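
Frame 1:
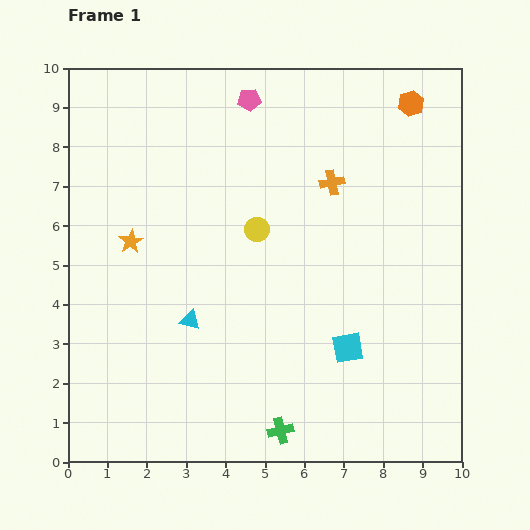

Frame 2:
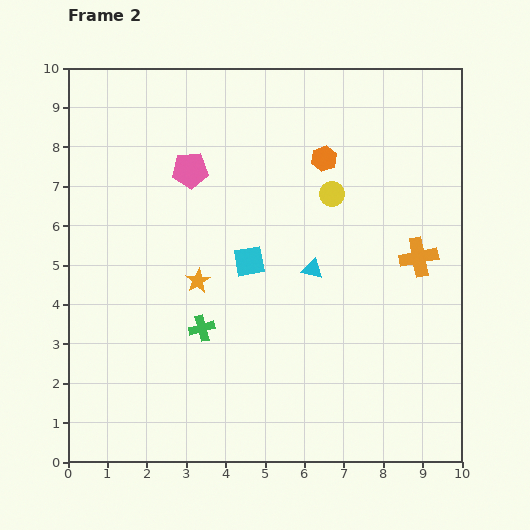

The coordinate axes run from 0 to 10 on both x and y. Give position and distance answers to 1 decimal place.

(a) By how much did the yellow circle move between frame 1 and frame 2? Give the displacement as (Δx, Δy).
(1.9, 0.9)

The yellow circle was at (4.8, 5.9) in frame 1 and (6.7, 6.8) in frame 2.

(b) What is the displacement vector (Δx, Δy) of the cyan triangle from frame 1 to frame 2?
(3.1, 1.3)

The cyan triangle was at (3.1, 3.6) in frame 1 and (6.2, 4.9) in frame 2.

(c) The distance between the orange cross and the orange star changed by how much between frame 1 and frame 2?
+0.3

Distance in frame 1: 5.3. Distance in frame 2: 5.6.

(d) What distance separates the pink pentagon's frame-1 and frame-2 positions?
2.3

The pink pentagon moved from (4.6, 9.2) to (3.1, 7.4), a distance of √(1.5² + 1.8²) ≈ 2.3.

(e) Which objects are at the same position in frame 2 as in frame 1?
none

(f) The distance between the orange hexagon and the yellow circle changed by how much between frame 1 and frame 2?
-4.1

Distance in frame 1: 5.0. Distance in frame 2: 0.9.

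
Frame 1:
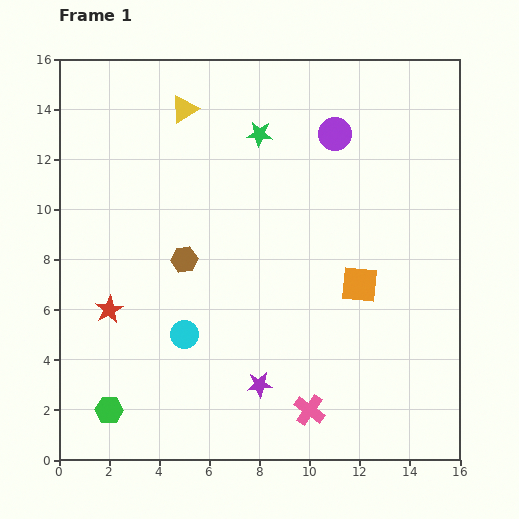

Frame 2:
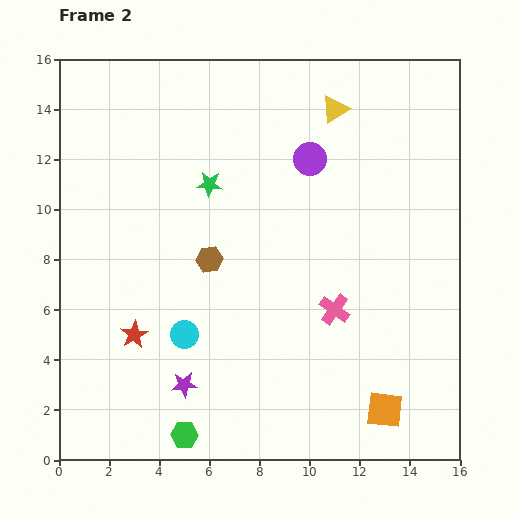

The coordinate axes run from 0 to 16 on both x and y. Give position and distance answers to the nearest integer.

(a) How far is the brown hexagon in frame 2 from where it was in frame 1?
1

The brown hexagon moved from (5, 8) to (6, 8), a distance of √(1² + 0²) ≈ 1.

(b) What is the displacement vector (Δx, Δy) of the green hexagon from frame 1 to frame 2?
(3, -1)

The green hexagon was at (2, 2) in frame 1 and (5, 1) in frame 2.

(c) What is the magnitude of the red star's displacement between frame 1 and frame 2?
1

The red star moved from (2, 6) to (3, 5), a distance of √(1² + 1²) ≈ 1.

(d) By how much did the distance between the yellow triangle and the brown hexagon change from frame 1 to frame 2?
+2

Distance in frame 1: 6. Distance in frame 2: 8.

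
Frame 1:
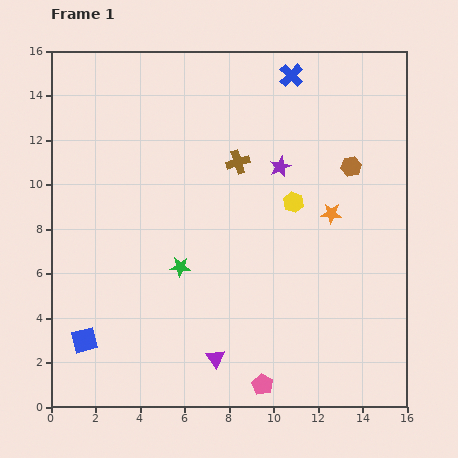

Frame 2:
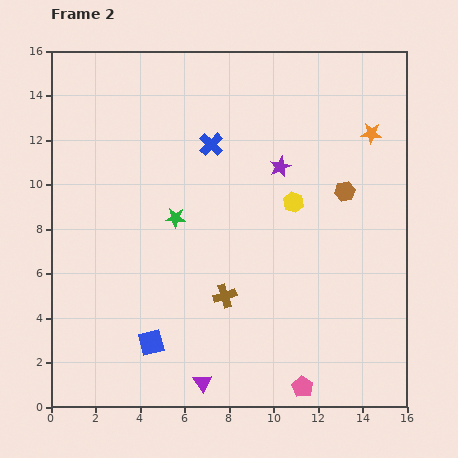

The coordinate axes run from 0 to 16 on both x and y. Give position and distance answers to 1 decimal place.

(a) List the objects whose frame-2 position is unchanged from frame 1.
the yellow hexagon, the purple star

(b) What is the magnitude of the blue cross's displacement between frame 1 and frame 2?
4.8

The blue cross moved from (10.8, 14.9) to (7.2, 11.8), a distance of √(3.6² + 3.1²) ≈ 4.8.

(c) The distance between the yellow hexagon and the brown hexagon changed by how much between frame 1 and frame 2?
-0.7

Distance in frame 1: 3.1. Distance in frame 2: 2.4.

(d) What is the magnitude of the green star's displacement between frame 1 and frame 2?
2.2

The green star moved from (5.8, 6.3) to (5.6, 8.5), a distance of √(0.2² + 2.2²) ≈ 2.2.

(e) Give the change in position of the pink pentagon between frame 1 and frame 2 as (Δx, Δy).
(1.8, -0.1)

The pink pentagon was at (9.5, 1.0) in frame 1 and (11.3, 0.9) in frame 2.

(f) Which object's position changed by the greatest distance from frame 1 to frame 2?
the brown cross

(moved 6.0; next 4.8)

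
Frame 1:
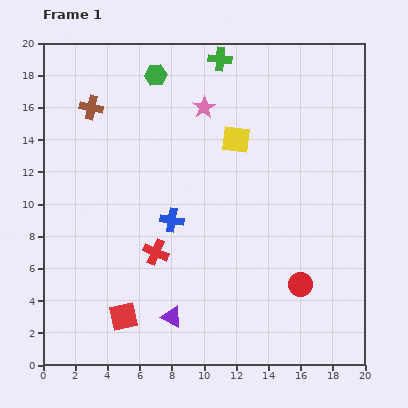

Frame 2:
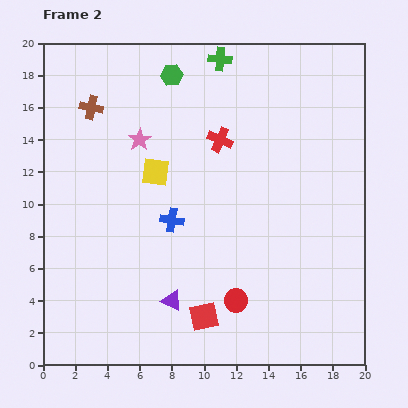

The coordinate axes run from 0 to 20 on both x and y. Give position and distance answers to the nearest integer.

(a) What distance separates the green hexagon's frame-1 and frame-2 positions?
1

The green hexagon moved from (7, 18) to (8, 18), a distance of √(1² + 0²) ≈ 1.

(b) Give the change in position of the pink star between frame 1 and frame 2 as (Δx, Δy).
(-4, -2)

The pink star was at (10, 16) in frame 1 and (6, 14) in frame 2.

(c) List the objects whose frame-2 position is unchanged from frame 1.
the brown cross, the blue cross, the green cross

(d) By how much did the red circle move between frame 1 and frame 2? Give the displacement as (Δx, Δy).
(-4, -1)

The red circle was at (16, 5) in frame 1 and (12, 4) in frame 2.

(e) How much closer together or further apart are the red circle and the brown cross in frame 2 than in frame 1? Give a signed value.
-2

Distance in frame 1: 17. Distance in frame 2: 15.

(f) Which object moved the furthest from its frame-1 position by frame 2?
the red cross

(moved 8; next 5)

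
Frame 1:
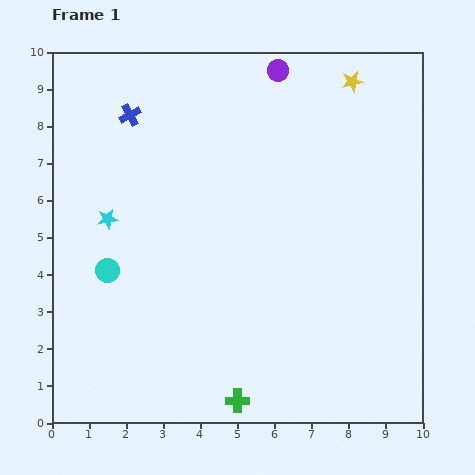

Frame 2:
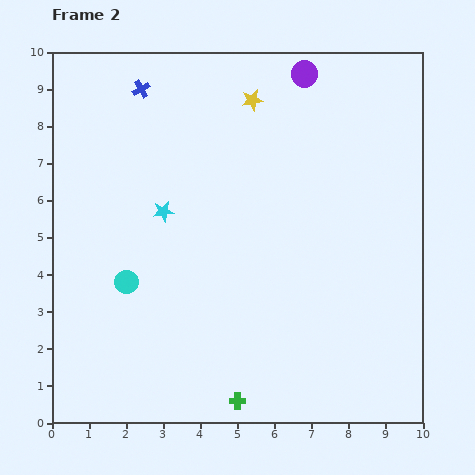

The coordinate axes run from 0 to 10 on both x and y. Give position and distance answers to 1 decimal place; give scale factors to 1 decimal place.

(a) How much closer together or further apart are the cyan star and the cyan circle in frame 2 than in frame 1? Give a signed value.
+0.7

Distance in frame 1: 1.4. Distance in frame 2: 2.1.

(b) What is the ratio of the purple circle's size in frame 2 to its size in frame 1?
1.3×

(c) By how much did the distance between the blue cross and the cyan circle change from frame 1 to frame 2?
+1.0

Distance in frame 1: 4.2. Distance in frame 2: 5.2.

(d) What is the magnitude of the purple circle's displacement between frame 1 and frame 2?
0.7

The purple circle moved from (6.1, 9.5) to (6.8, 9.4), a distance of √(0.7² + 0.1²) ≈ 0.7.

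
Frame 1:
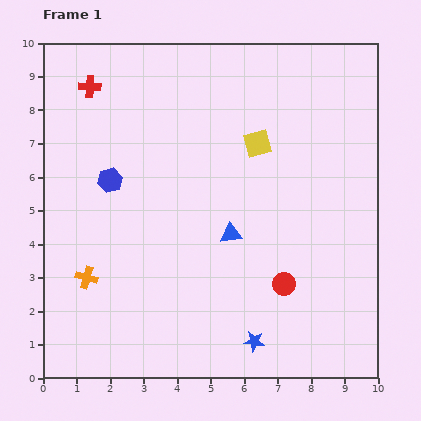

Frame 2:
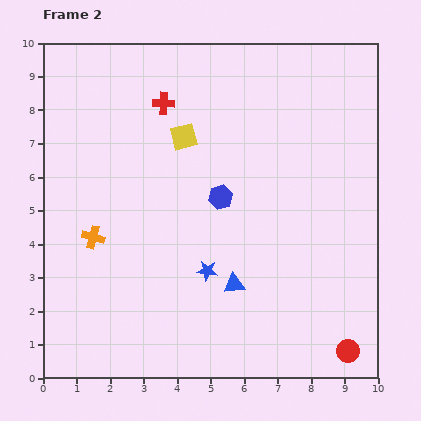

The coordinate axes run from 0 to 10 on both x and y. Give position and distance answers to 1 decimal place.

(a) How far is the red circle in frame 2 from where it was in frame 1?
2.8

The red circle moved from (7.2, 2.8) to (9.1, 0.8), a distance of √(1.9² + 2.0²) ≈ 2.8.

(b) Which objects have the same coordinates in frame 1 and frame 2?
none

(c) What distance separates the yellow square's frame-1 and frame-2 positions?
2.2

The yellow square moved from (6.4, 7.0) to (4.2, 7.2), a distance of √(2.2² + 0.2²) ≈ 2.2.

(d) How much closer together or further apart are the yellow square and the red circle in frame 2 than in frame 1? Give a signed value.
+3.8

Distance in frame 1: 4.3. Distance in frame 2: 8.1.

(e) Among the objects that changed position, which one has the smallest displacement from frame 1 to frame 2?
the orange cross

(moved 1.2)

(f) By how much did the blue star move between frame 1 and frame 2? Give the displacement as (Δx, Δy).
(-1.4, 2.1)

The blue star was at (6.3, 1.1) in frame 1 and (4.9, 3.2) in frame 2.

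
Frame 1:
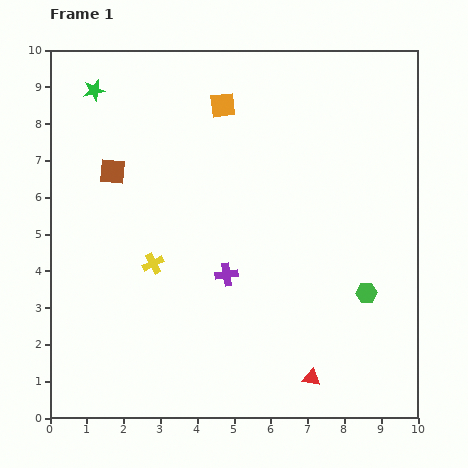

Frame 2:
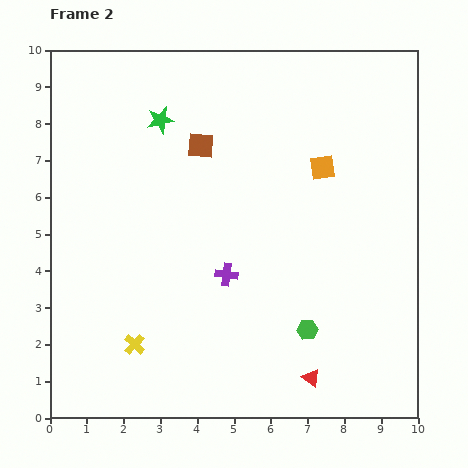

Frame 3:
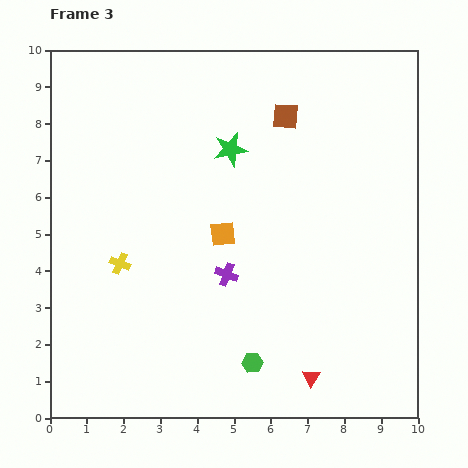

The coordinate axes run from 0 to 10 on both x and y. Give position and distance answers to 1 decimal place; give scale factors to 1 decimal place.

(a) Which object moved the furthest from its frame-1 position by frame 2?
the orange square

(moved 3.2; next 2.5)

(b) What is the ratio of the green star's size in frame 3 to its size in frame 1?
1.5×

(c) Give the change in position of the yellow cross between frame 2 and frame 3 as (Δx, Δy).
(-0.4, 2.2)

The yellow cross was at (2.3, 2.0) in frame 2 and (1.9, 4.2) in frame 3.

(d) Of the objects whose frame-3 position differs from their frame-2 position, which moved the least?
the green hexagon

(moved 1.7)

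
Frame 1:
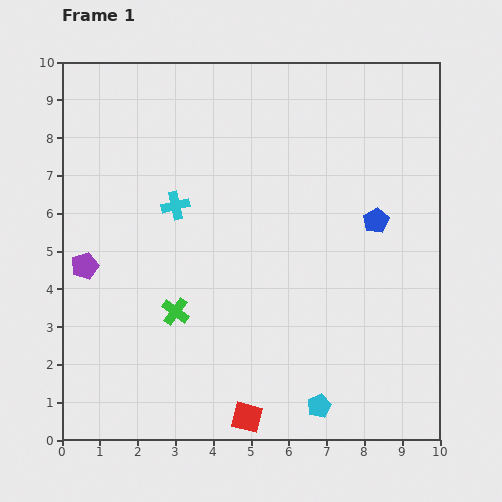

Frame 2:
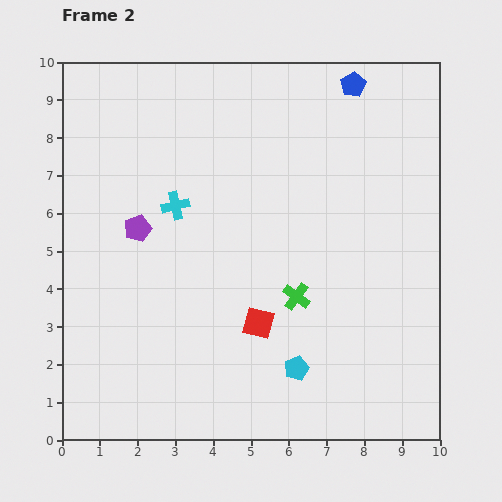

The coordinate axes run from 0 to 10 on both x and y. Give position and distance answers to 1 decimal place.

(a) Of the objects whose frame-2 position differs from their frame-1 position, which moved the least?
the cyan pentagon

(moved 1.2)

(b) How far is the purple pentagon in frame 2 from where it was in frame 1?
1.7

The purple pentagon moved from (0.6, 4.6) to (2.0, 5.6), a distance of √(1.4² + 1.0²) ≈ 1.7.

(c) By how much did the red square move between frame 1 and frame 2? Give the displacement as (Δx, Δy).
(0.3, 2.5)

The red square was at (4.9, 0.6) in frame 1 and (5.2, 3.1) in frame 2.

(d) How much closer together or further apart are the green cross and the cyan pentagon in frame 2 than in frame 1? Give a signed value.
-2.6

Distance in frame 1: 4.5. Distance in frame 2: 1.9.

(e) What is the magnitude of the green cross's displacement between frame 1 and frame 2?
3.2

The green cross moved from (3.0, 3.4) to (6.2, 3.8), a distance of √(3.2² + 0.4²) ≈ 3.2.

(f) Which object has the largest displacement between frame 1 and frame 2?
the blue pentagon

(moved 3.6; next 3.2)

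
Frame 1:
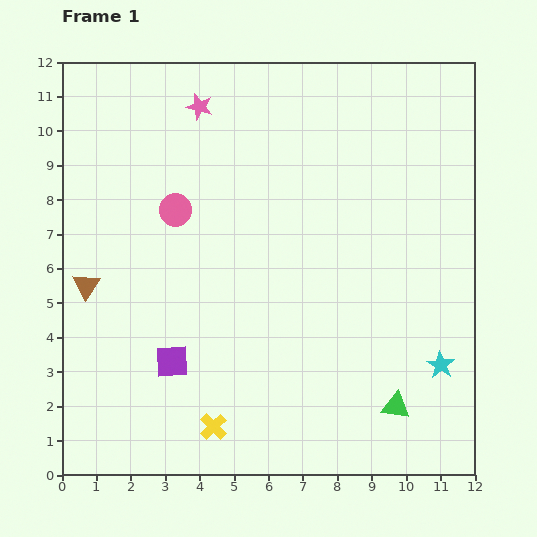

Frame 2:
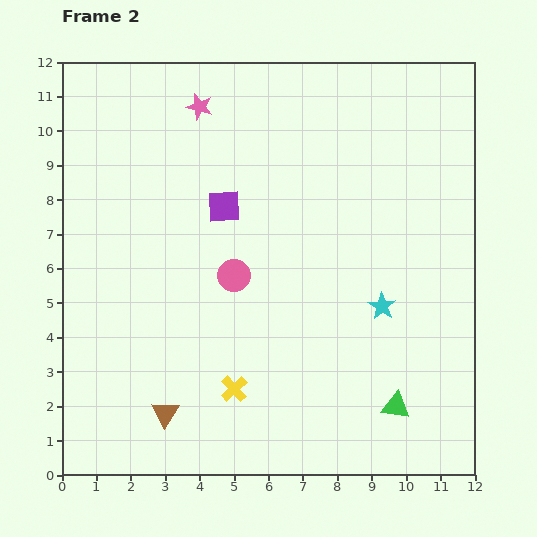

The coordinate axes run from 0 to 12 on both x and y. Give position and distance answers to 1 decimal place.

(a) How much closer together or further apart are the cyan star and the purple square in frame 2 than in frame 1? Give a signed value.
-2.4

Distance in frame 1: 7.8. Distance in frame 2: 5.4.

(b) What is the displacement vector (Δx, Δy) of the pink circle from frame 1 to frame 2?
(1.7, -1.9)

The pink circle was at (3.3, 7.7) in frame 1 and (5.0, 5.8) in frame 2.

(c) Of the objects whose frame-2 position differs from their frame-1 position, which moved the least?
the yellow cross

(moved 1.3)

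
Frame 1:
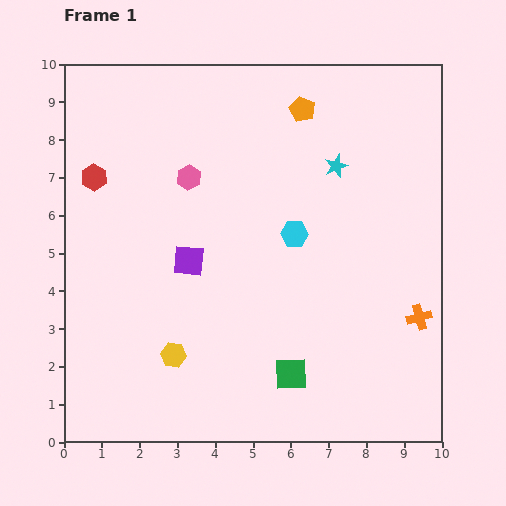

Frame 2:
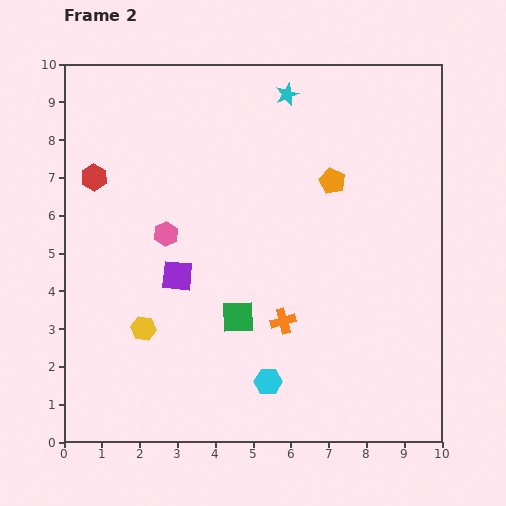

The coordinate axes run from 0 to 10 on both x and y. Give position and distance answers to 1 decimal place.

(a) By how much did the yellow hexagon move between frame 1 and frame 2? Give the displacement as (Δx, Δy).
(-0.8, 0.7)

The yellow hexagon was at (2.9, 2.3) in frame 1 and (2.1, 3.0) in frame 2.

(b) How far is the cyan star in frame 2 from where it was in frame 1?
2.3

The cyan star moved from (7.2, 7.3) to (5.9, 9.2), a distance of √(1.3² + 1.9²) ≈ 2.3.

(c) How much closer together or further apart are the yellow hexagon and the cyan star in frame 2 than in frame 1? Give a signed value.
+0.7

Distance in frame 1: 6.6. Distance in frame 2: 7.3.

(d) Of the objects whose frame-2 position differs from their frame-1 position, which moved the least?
the purple square

(moved 0.5)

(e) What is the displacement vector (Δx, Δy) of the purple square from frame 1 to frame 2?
(-0.3, -0.4)

The purple square was at (3.3, 4.8) in frame 1 and (3.0, 4.4) in frame 2.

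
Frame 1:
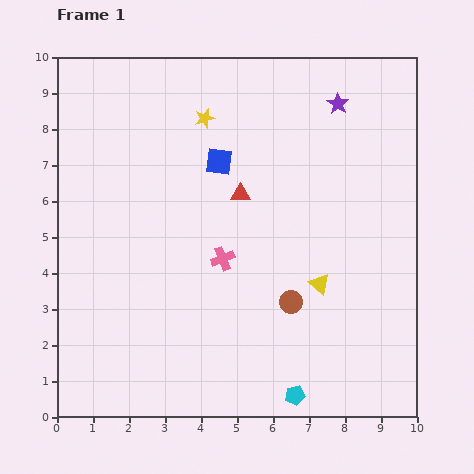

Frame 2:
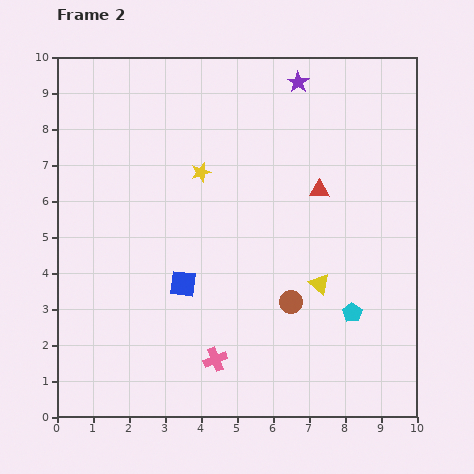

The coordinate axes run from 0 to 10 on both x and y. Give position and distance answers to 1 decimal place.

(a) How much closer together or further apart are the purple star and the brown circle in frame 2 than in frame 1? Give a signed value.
+0.4

Distance in frame 1: 5.7. Distance in frame 2: 6.1.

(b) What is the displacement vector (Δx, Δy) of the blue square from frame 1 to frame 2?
(-1.0, -3.4)

The blue square was at (4.5, 7.1) in frame 1 and (3.5, 3.7) in frame 2.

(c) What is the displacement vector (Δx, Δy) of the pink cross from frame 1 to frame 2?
(-0.2, -2.8)

The pink cross was at (4.6, 4.4) in frame 1 and (4.4, 1.6) in frame 2.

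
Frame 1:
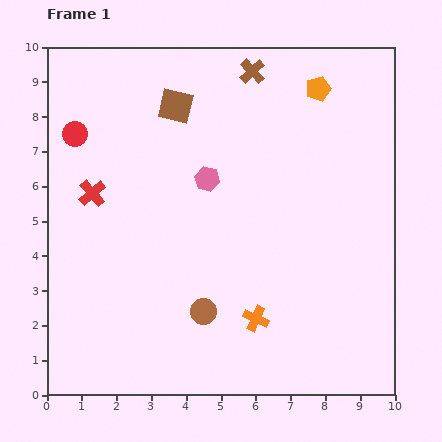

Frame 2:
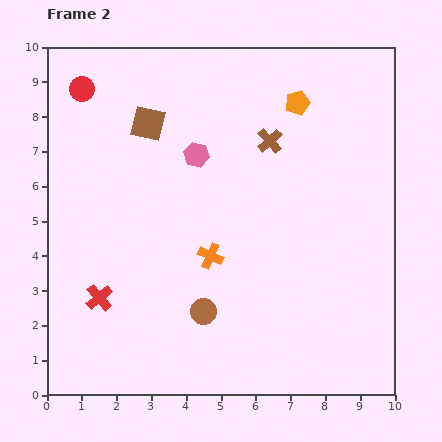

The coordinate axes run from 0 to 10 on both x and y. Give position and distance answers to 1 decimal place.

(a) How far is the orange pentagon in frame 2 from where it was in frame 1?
0.7

The orange pentagon moved from (7.8, 8.8) to (7.2, 8.4), a distance of √(0.6² + 0.4²) ≈ 0.7.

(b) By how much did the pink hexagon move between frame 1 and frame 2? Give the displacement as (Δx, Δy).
(-0.3, 0.7)

The pink hexagon was at (4.6, 6.2) in frame 1 and (4.3, 6.9) in frame 2.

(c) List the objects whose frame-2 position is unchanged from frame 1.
the brown circle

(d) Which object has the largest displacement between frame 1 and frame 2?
the red cross

(moved 3.0; next 2.2)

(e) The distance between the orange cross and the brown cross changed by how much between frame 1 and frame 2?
-3.4

Distance in frame 1: 7.1. Distance in frame 2: 3.7.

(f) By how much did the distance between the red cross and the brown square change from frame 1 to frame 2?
+1.7

Distance in frame 1: 3.5. Distance in frame 2: 5.2.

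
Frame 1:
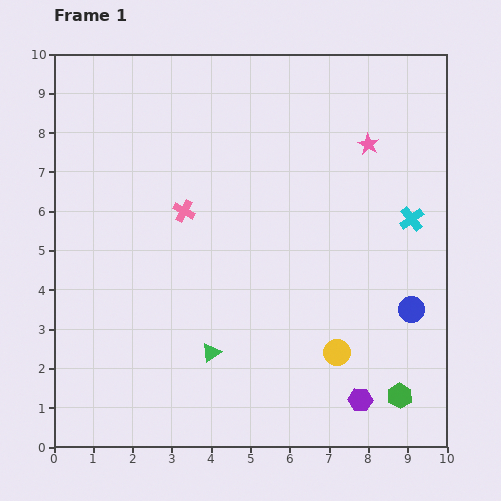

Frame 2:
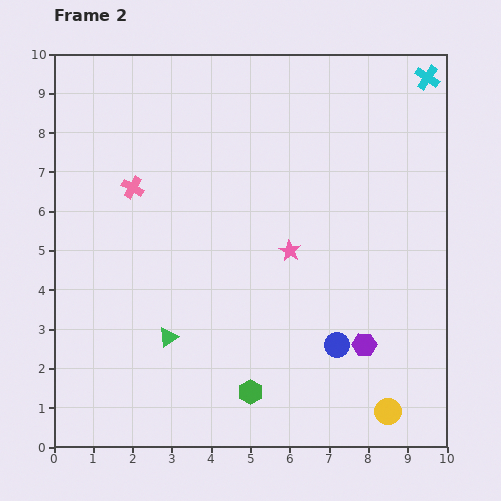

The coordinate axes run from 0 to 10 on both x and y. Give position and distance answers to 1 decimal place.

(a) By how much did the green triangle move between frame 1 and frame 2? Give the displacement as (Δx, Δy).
(-1.1, 0.4)

The green triangle was at (4.0, 2.4) in frame 1 and (2.9, 2.8) in frame 2.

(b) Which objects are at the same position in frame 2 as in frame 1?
none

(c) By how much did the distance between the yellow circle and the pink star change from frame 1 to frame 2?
-0.6

Distance in frame 1: 5.4. Distance in frame 2: 4.8.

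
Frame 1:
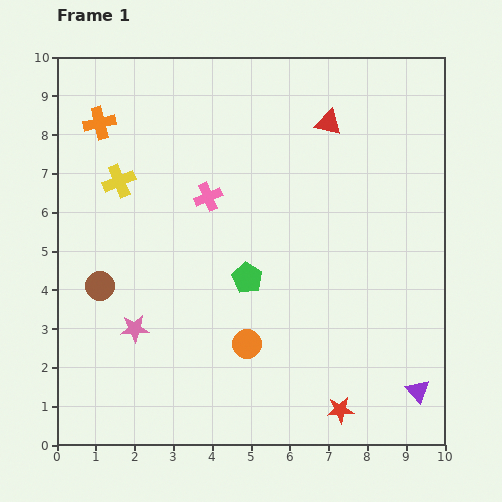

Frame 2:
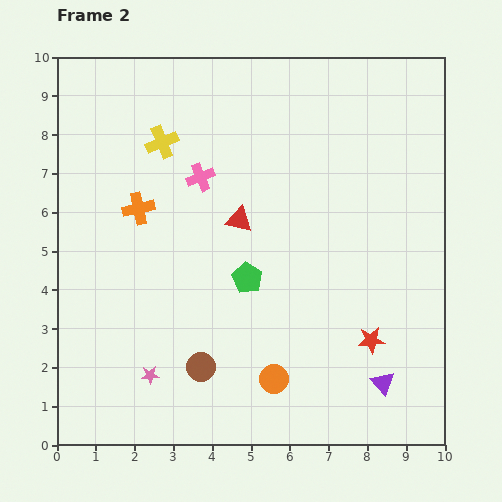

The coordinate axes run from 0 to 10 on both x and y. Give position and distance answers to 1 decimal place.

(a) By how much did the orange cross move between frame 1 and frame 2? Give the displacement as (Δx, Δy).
(1.0, -2.2)

The orange cross was at (1.1, 8.3) in frame 1 and (2.1, 6.1) in frame 2.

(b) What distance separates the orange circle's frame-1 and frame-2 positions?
1.1

The orange circle moved from (4.9, 2.6) to (5.6, 1.7), a distance of √(0.7² + 0.9²) ≈ 1.1.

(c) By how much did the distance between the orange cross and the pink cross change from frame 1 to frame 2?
-1.6

Distance in frame 1: 3.4. Distance in frame 2: 1.8.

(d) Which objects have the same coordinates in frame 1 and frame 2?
the green pentagon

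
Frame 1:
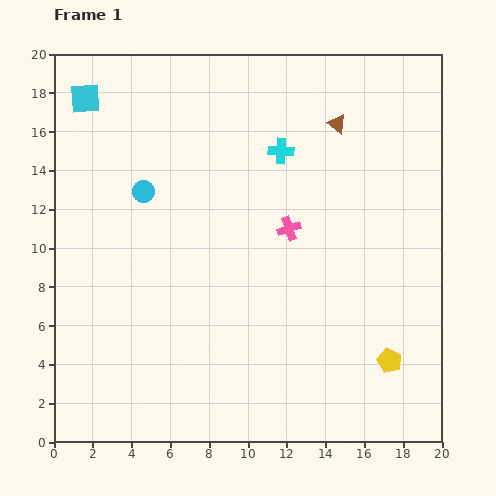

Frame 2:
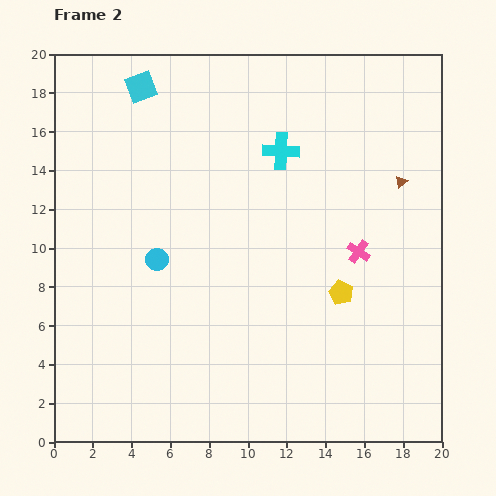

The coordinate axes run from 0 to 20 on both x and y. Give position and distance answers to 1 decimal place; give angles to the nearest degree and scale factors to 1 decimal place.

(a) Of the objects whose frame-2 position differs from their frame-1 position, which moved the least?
the cyan square

(moved 3.0)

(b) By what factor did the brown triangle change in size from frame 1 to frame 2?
0.6×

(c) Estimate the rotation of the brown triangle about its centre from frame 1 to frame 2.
42° clockwise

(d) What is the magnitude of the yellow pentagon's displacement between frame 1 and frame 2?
4.3

The yellow pentagon moved from (17.3, 4.2) to (14.8, 7.7), a distance of √(2.5² + 3.5²) ≈ 4.3.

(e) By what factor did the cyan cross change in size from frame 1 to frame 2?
1.4×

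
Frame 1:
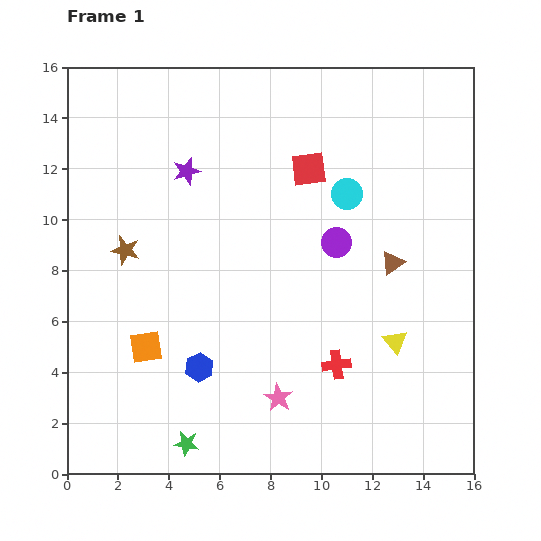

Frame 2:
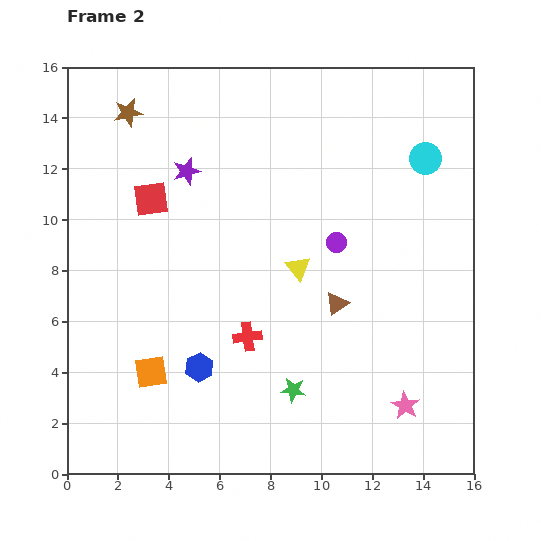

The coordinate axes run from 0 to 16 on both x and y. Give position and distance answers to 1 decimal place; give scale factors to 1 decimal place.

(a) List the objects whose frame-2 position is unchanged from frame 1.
the purple star, the purple circle, the blue hexagon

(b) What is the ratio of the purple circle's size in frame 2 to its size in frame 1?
0.7×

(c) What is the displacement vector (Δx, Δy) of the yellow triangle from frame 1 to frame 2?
(-3.8, 2.9)

The yellow triangle was at (12.9, 5.2) in frame 1 and (9.1, 8.1) in frame 2.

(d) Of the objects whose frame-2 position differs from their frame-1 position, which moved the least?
the orange square

(moved 1.0)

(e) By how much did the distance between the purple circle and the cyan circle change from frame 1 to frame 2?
+2.9

Distance in frame 1: 1.9. Distance in frame 2: 4.8.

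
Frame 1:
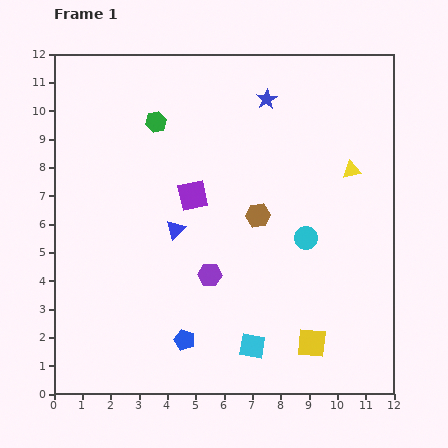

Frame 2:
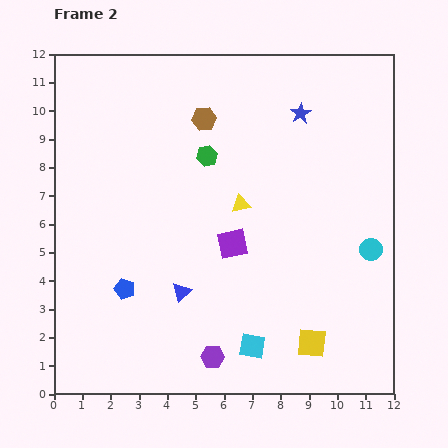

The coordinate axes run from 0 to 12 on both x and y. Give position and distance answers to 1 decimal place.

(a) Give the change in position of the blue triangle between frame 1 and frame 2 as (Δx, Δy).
(0.2, -2.2)

The blue triangle was at (4.3, 5.8) in frame 1 and (4.5, 3.6) in frame 2.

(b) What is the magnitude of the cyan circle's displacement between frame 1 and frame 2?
2.3

The cyan circle moved from (8.9, 5.5) to (11.2, 5.1), a distance of √(2.3² + 0.4²) ≈ 2.3.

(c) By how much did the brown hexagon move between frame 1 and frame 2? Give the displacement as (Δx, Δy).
(-1.9, 3.4)

The brown hexagon was at (7.2, 6.3) in frame 1 and (5.3, 9.7) in frame 2.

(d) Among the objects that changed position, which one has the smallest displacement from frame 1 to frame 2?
the blue star

(moved 1.3)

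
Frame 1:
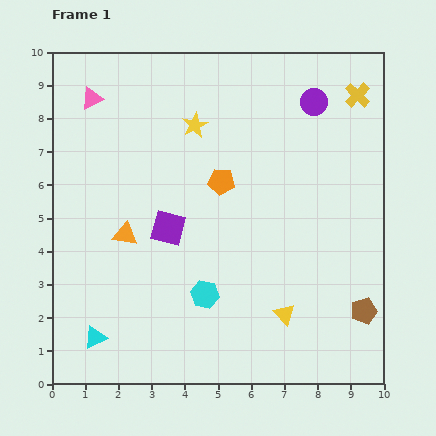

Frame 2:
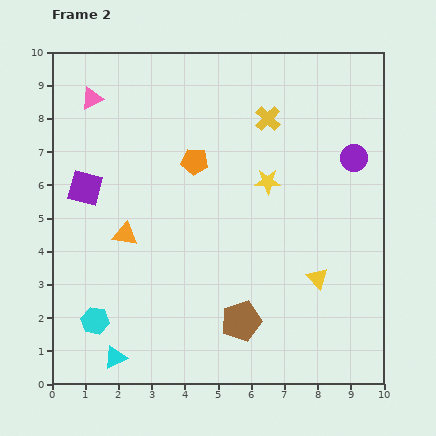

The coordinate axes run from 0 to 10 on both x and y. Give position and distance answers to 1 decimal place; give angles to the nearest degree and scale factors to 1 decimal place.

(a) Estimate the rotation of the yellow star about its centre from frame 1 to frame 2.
26° clockwise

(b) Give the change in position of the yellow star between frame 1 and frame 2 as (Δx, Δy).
(2.2, -1.7)

The yellow star was at (4.3, 7.8) in frame 1 and (6.5, 6.1) in frame 2.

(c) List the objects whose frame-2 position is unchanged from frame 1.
the orange triangle, the pink triangle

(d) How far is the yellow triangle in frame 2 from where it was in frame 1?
1.5

The yellow triangle moved from (7.0, 2.1) to (8.0, 3.2), a distance of √(1.0² + 1.1²) ≈ 1.5.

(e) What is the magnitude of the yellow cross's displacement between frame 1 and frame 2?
2.8

The yellow cross moved from (9.2, 8.7) to (6.5, 8.0), a distance of √(2.7² + 0.7²) ≈ 2.8.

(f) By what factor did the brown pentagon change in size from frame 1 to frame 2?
1.5×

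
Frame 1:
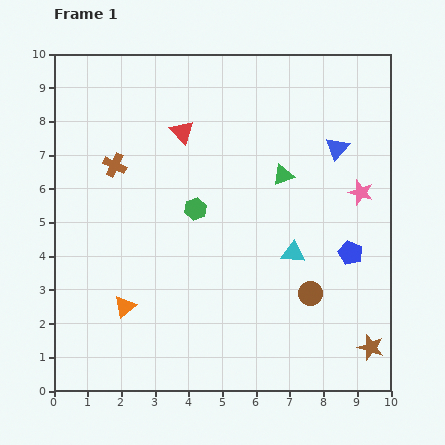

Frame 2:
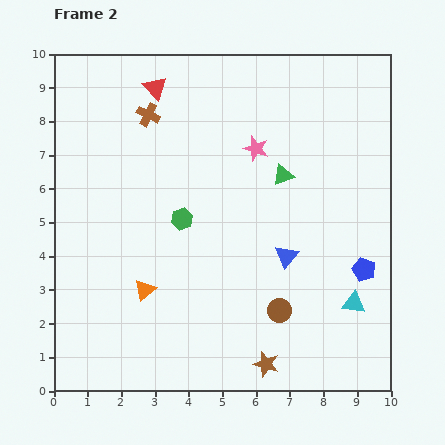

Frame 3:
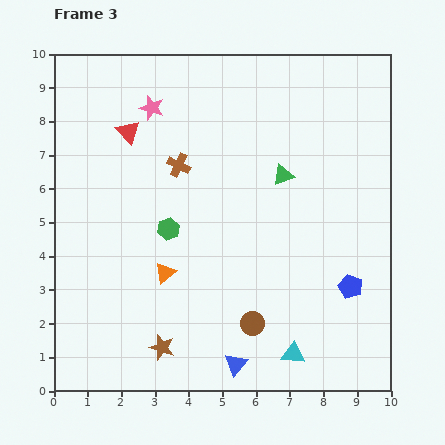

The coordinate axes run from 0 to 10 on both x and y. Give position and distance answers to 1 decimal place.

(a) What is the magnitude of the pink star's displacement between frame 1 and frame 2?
3.4

The pink star moved from (9.1, 5.9) to (6.0, 7.2), a distance of √(3.1² + 1.3²) ≈ 3.4.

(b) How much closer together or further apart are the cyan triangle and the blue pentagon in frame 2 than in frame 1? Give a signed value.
-0.7

Distance in frame 1: 1.7. Distance in frame 2: 1.0.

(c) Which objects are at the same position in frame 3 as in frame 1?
the green triangle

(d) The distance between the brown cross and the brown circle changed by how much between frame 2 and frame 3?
-1.8

Distance in frame 2: 7.0. Distance in frame 3: 5.2.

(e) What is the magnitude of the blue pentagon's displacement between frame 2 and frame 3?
0.6

The blue pentagon moved from (9.2, 3.6) to (8.8, 3.1), a distance of √(0.4² + 0.5²) ≈ 0.6.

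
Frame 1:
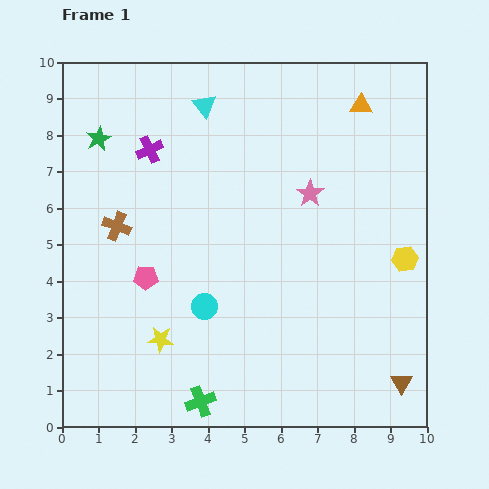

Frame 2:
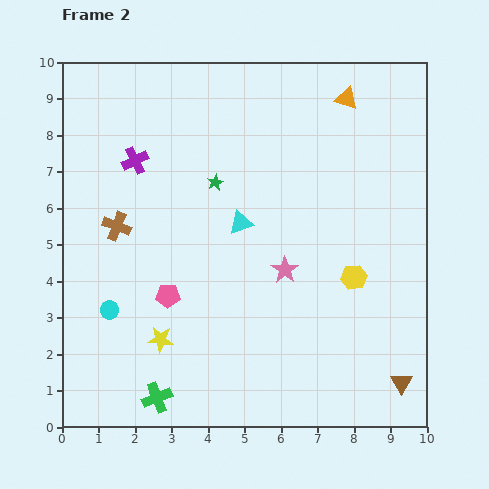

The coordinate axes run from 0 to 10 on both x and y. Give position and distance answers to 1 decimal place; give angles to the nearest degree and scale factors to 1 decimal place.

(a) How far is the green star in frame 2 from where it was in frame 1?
3.4

The green star moved from (1.0, 7.9) to (4.2, 6.7), a distance of √(3.2² + 1.2²) ≈ 3.4.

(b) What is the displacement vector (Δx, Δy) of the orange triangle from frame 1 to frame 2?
(-0.4, 0.2)

The orange triangle was at (8.2, 8.8) in frame 1 and (7.8, 9.0) in frame 2.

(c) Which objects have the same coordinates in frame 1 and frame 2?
the yellow star, the brown triangle, the brown cross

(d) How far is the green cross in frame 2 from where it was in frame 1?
1.2

The green cross moved from (3.8, 0.7) to (2.6, 0.8), a distance of √(1.2² + 0.1²) ≈ 1.2.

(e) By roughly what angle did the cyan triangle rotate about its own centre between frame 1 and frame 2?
50° clockwise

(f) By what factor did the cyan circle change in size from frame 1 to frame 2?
0.7×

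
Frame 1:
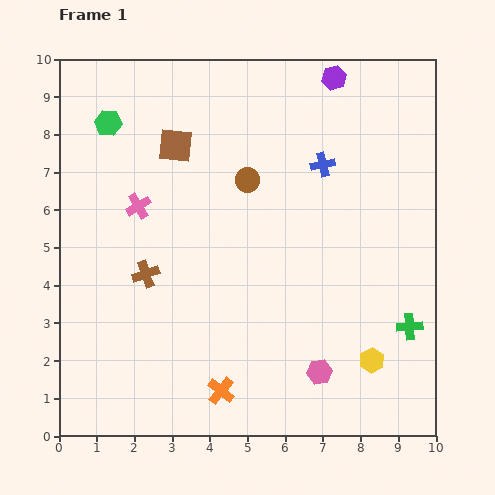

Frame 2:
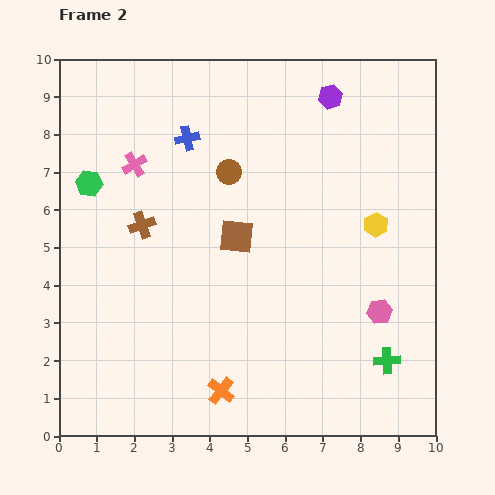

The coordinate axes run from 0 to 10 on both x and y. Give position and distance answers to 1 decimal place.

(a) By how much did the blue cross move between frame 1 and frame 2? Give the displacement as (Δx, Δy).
(-3.6, 0.7)

The blue cross was at (7.0, 7.2) in frame 1 and (3.4, 7.9) in frame 2.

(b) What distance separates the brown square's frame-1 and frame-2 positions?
2.9

The brown square moved from (3.1, 7.7) to (4.7, 5.3), a distance of √(1.6² + 2.4²) ≈ 2.9.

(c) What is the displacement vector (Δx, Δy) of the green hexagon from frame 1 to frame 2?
(-0.5, -1.6)

The green hexagon was at (1.3, 8.3) in frame 1 and (0.8, 6.7) in frame 2.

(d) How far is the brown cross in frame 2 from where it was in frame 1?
1.3

The brown cross moved from (2.3, 4.3) to (2.2, 5.6), a distance of √(0.1² + 1.3²) ≈ 1.3.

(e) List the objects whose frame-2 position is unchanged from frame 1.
the orange cross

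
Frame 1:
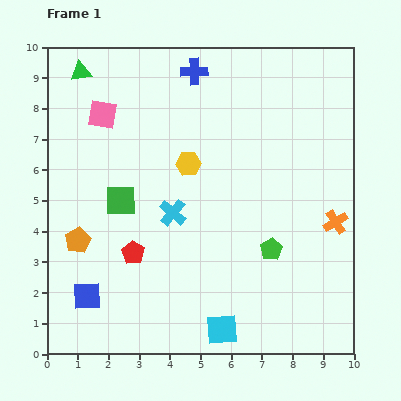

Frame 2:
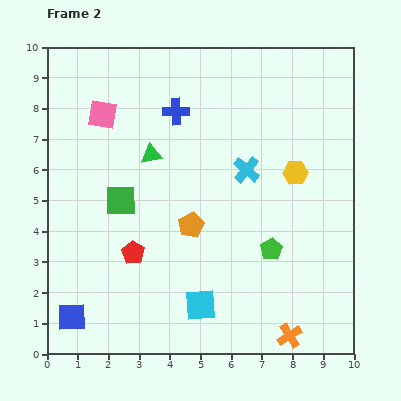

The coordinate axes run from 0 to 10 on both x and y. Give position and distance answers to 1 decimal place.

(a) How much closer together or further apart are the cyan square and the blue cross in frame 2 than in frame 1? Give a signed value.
-2.0

Distance in frame 1: 8.4. Distance in frame 2: 6.4.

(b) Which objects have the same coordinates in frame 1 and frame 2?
the green pentagon, the green square, the pink square, the red pentagon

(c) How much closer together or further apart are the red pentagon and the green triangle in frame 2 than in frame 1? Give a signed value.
-2.8

Distance in frame 1: 6.1. Distance in frame 2: 3.3.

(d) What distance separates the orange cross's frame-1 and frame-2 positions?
4.0

The orange cross moved from (9.4, 4.3) to (7.9, 0.6), a distance of √(1.5² + 3.7²) ≈ 4.0.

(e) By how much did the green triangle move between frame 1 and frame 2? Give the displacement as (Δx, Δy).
(2.3, -2.7)

The green triangle was at (1.1, 9.2) in frame 1 and (3.4, 6.5) in frame 2.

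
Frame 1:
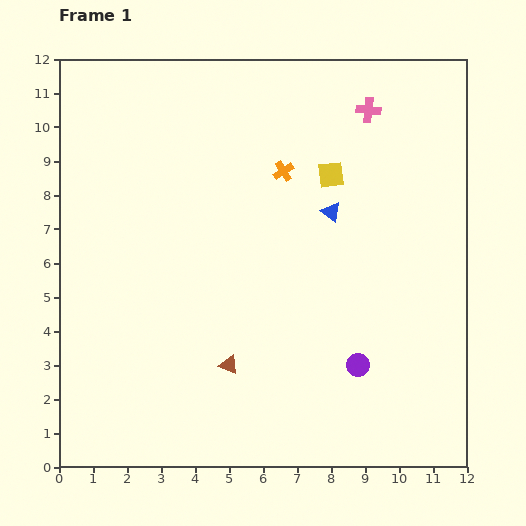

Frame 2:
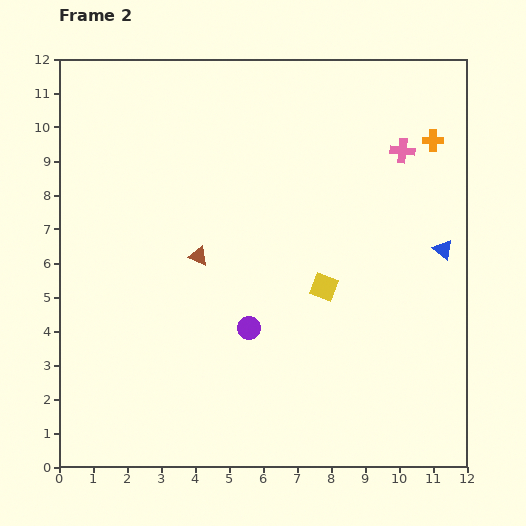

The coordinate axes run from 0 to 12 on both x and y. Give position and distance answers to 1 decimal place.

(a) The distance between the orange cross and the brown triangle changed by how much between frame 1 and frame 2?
+1.8

Distance in frame 1: 5.9. Distance in frame 2: 7.7.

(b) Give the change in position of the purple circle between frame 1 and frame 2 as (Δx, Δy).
(-3.2, 1.1)

The purple circle was at (8.8, 3.0) in frame 1 and (5.6, 4.1) in frame 2.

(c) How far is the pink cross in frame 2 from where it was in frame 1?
1.6

The pink cross moved from (9.1, 10.5) to (10.1, 9.3), a distance of √(1.0² + 1.2²) ≈ 1.6.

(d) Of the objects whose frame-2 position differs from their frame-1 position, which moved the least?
the pink cross

(moved 1.6)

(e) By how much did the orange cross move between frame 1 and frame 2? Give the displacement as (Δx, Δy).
(4.4, 0.9)

The orange cross was at (6.6, 8.7) in frame 1 and (11.0, 9.6) in frame 2.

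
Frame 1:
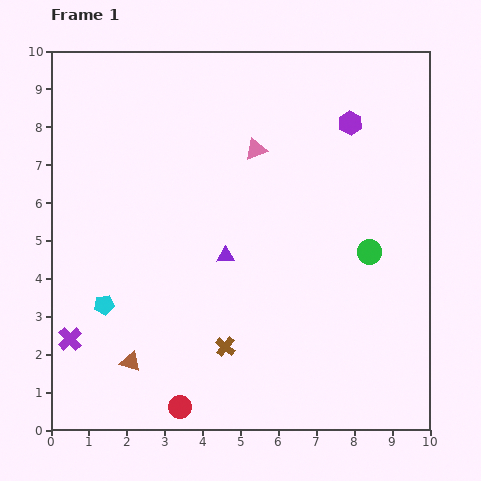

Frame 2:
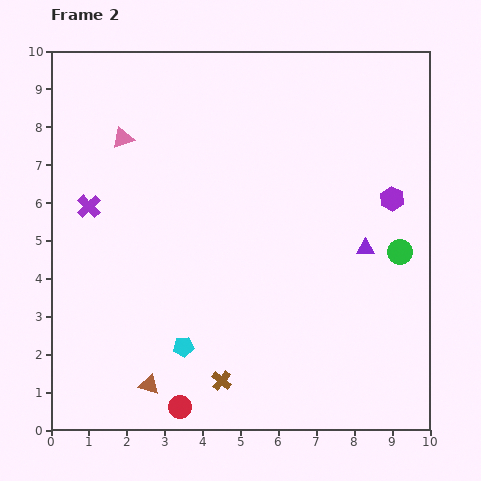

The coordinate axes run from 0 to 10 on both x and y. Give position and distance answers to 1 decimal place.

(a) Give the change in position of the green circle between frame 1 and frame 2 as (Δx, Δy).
(0.8, 0.0)

The green circle was at (8.4, 4.7) in frame 1 and (9.2, 4.7) in frame 2.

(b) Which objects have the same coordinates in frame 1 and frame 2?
the red circle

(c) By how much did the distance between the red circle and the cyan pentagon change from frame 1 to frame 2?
-1.8

Distance in frame 1: 3.4. Distance in frame 2: 1.6.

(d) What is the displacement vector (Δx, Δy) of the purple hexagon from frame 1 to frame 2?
(1.1, -2.0)

The purple hexagon was at (7.9, 8.1) in frame 1 and (9.0, 6.1) in frame 2.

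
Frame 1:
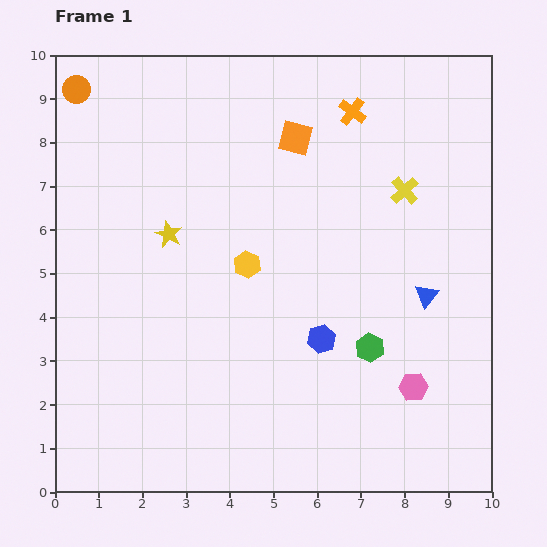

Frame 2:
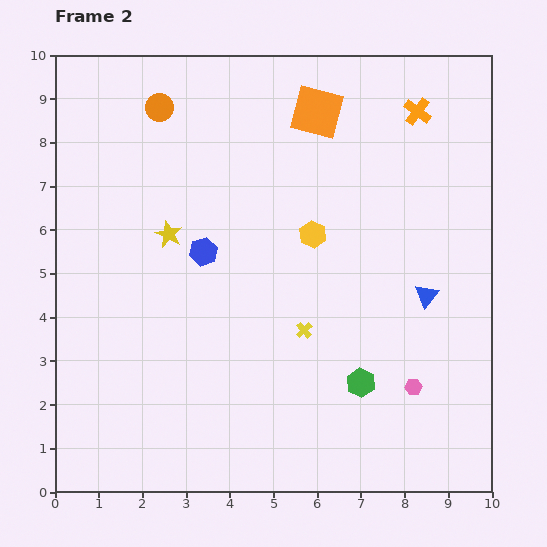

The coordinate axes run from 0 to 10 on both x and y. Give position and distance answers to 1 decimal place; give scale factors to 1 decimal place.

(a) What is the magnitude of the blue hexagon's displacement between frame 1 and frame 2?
3.4

The blue hexagon moved from (6.1, 3.5) to (3.4, 5.5), a distance of √(2.7² + 2.0²) ≈ 3.4.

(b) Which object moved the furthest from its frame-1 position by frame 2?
the yellow cross

(moved 3.9; next 3.4)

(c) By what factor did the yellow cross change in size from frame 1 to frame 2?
0.6×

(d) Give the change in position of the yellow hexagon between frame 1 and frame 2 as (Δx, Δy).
(1.5, 0.7)

The yellow hexagon was at (4.4, 5.2) in frame 1 and (5.9, 5.9) in frame 2.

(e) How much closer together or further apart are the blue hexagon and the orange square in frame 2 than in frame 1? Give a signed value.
-0.5

Distance in frame 1: 4.6. Distance in frame 2: 4.1.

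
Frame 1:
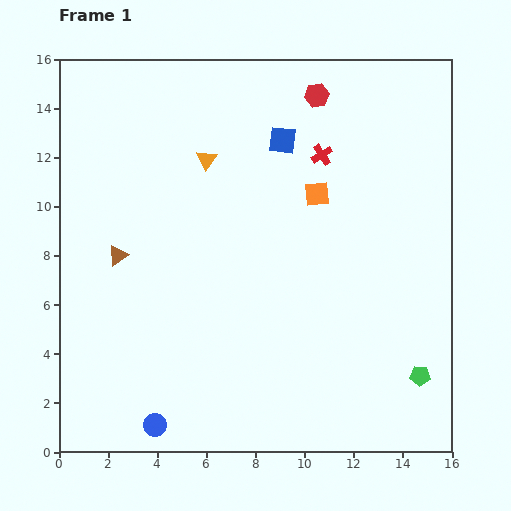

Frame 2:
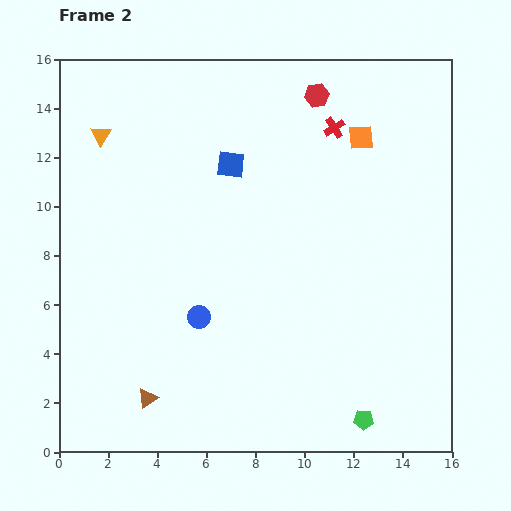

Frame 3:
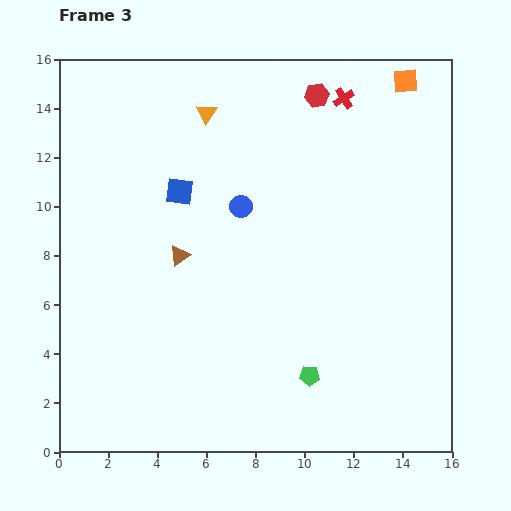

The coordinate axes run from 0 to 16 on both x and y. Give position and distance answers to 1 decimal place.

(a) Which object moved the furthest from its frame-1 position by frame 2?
the brown triangle

(moved 5.9; next 4.8)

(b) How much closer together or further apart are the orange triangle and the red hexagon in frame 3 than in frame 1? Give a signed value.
-0.6

Distance in frame 1: 5.2. Distance in frame 3: 4.6.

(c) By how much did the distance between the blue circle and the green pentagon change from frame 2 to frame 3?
-0.5

Distance in frame 2: 7.9. Distance in frame 3: 7.4.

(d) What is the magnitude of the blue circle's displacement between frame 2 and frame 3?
4.8

The blue circle moved from (5.7, 5.5) to (7.4, 10.0), a distance of √(1.7² + 4.5²) ≈ 4.8.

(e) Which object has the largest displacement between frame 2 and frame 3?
the brown triangle

(moved 5.9; next 4.8)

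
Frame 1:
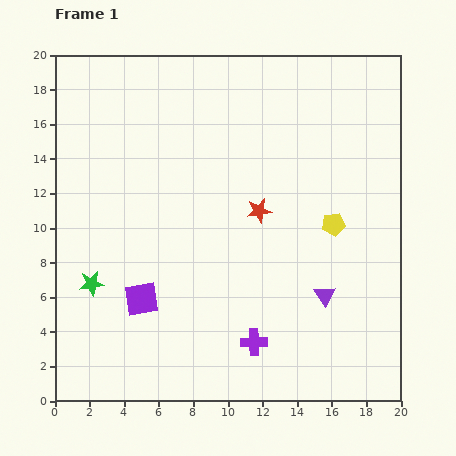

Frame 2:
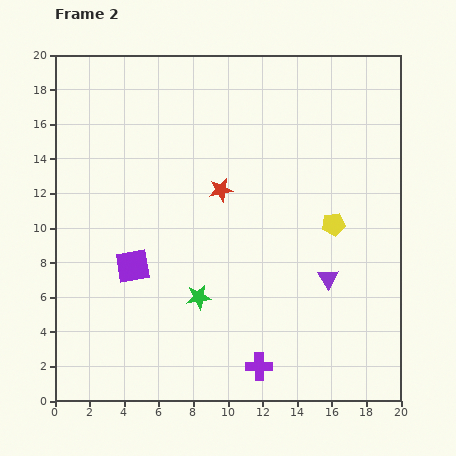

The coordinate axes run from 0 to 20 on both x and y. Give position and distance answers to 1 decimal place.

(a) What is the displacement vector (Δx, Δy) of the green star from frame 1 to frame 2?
(6.2, -0.8)

The green star was at (2.1, 6.8) in frame 1 and (8.3, 6.0) in frame 2.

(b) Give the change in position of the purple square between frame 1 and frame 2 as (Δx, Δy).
(-0.5, 1.9)

The purple square was at (5.0, 5.9) in frame 1 and (4.5, 7.8) in frame 2.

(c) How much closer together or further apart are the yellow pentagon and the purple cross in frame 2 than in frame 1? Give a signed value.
+1.1

Distance in frame 1: 8.2. Distance in frame 2: 9.3.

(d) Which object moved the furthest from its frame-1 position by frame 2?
the green star

(moved 6.3; next 2.5)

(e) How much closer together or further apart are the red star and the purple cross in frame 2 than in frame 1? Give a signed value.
+2.8

Distance in frame 1: 7.6. Distance in frame 2: 10.4.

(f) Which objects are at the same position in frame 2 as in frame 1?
the yellow pentagon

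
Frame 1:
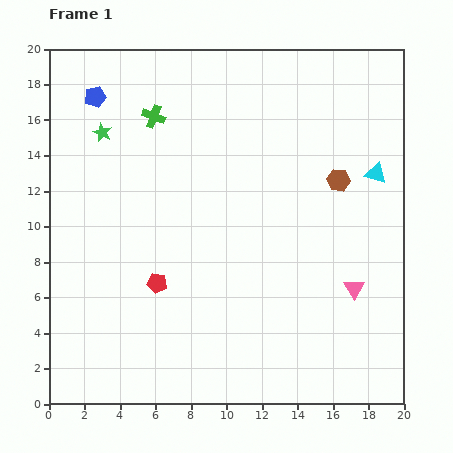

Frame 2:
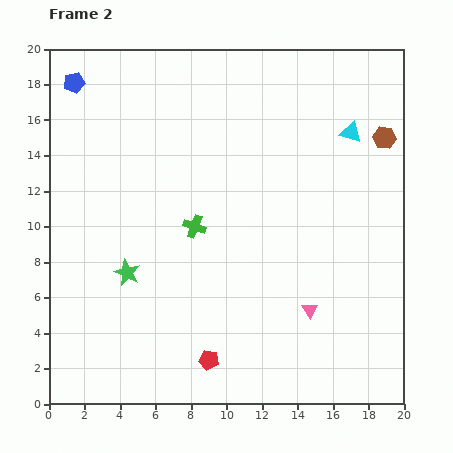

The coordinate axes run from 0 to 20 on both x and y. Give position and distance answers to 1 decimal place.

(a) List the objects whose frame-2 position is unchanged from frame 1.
none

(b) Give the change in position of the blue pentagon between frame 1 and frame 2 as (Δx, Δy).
(-1.2, 0.8)

The blue pentagon was at (2.6, 17.3) in frame 1 and (1.4, 18.1) in frame 2.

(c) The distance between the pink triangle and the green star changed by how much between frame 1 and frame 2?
-6.2

Distance in frame 1: 16.7. Distance in frame 2: 10.5.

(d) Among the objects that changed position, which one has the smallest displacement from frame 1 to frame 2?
the blue pentagon

(moved 1.4)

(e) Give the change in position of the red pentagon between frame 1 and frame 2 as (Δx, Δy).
(2.9, -4.3)

The red pentagon was at (6.1, 6.8) in frame 1 and (9.0, 2.5) in frame 2.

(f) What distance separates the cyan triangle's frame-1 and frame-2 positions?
2.7

The cyan triangle moved from (18.4, 13.0) to (17.0, 15.3), a distance of √(1.4² + 2.3²) ≈ 2.7.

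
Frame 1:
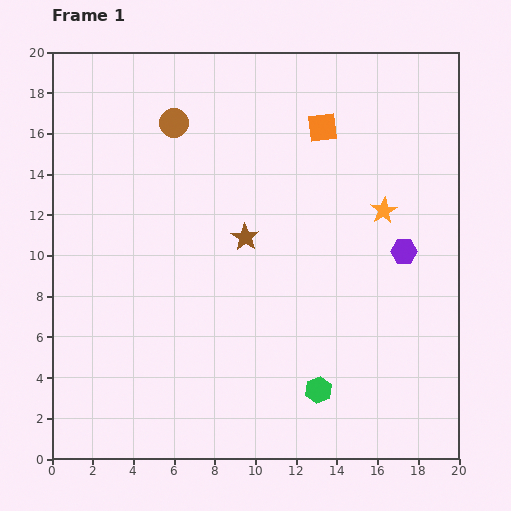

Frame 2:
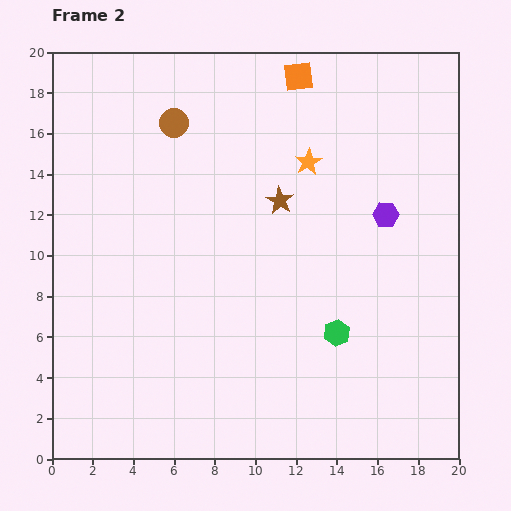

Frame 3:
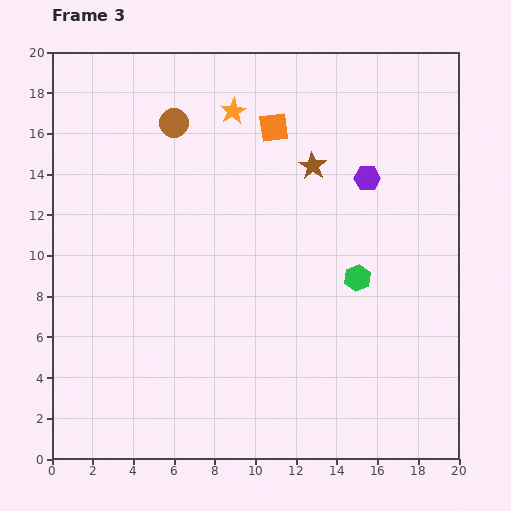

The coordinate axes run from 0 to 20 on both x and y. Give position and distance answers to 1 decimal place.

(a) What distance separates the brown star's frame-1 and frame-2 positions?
2.5

The brown star moved from (9.5, 10.9) to (11.2, 12.7), a distance of √(1.7² + 1.8²) ≈ 2.5.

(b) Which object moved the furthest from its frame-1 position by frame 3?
the orange star

(moved 8.9; next 5.8)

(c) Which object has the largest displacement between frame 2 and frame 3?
the orange star

(moved 4.5; next 2.9)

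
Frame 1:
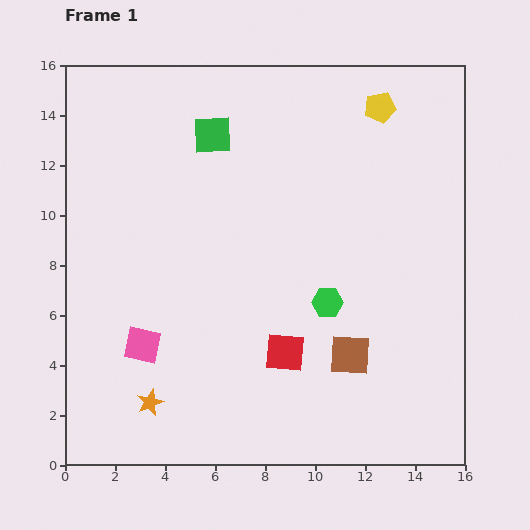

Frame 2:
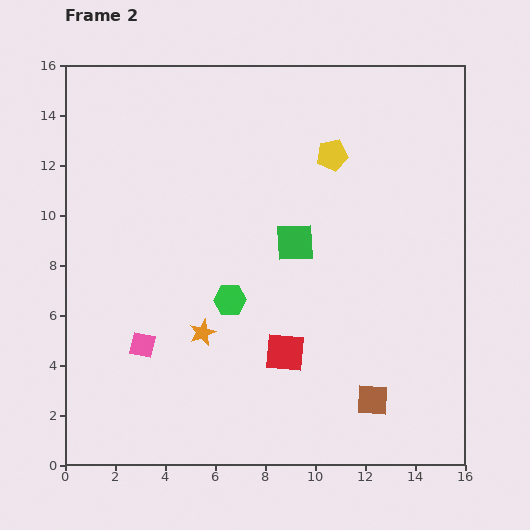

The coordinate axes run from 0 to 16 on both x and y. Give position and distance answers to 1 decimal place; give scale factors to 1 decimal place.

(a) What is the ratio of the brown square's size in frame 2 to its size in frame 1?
0.8×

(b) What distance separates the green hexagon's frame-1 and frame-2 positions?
3.9

The green hexagon moved from (10.5, 6.5) to (6.6, 6.6), a distance of √(3.9² + 0.1²) ≈ 3.9.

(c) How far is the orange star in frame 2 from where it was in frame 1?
3.5

The orange star moved from (3.4, 2.5) to (5.5, 5.3), a distance of √(2.1² + 2.8²) ≈ 3.5.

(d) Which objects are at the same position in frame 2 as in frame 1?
the pink square, the red square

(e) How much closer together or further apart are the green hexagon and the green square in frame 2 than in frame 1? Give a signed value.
-4.6

Distance in frame 1: 8.1. Distance in frame 2: 3.5.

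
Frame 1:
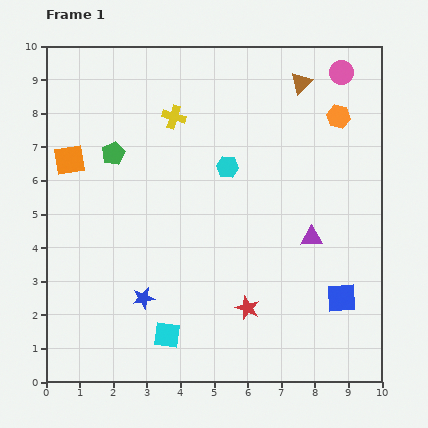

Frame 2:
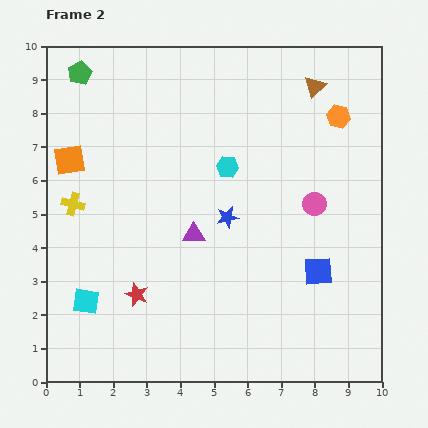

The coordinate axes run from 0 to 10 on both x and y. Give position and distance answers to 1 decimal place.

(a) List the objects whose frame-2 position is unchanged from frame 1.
the cyan hexagon, the orange square, the orange hexagon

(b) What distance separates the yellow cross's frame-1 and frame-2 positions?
4.0

The yellow cross moved from (3.8, 7.9) to (0.8, 5.3), a distance of √(3.0² + 2.6²) ≈ 4.0.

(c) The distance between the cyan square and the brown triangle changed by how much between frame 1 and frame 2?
+0.8

Distance in frame 1: 8.5. Distance in frame 2: 9.3.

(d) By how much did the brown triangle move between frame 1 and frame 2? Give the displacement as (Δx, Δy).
(0.4, -0.1)

The brown triangle was at (7.6, 8.9) in frame 1 and (8.0, 8.8) in frame 2.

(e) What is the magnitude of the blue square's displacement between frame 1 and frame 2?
1.1

The blue square moved from (8.8, 2.5) to (8.1, 3.3), a distance of √(0.7² + 0.8²) ≈ 1.1.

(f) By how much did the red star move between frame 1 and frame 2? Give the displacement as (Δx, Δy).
(-3.3, 0.4)

The red star was at (6.0, 2.2) in frame 1 and (2.7, 2.6) in frame 2.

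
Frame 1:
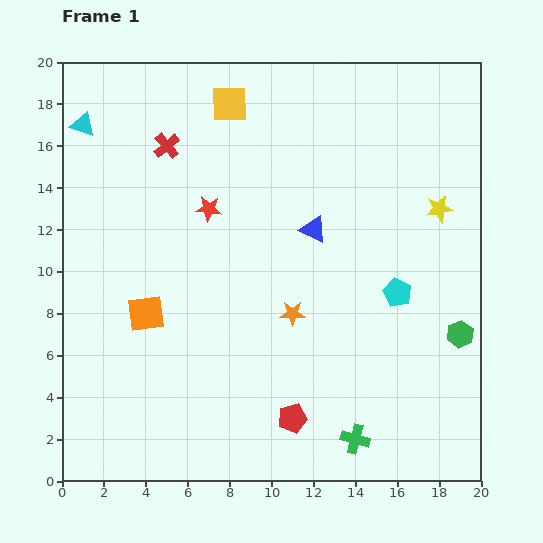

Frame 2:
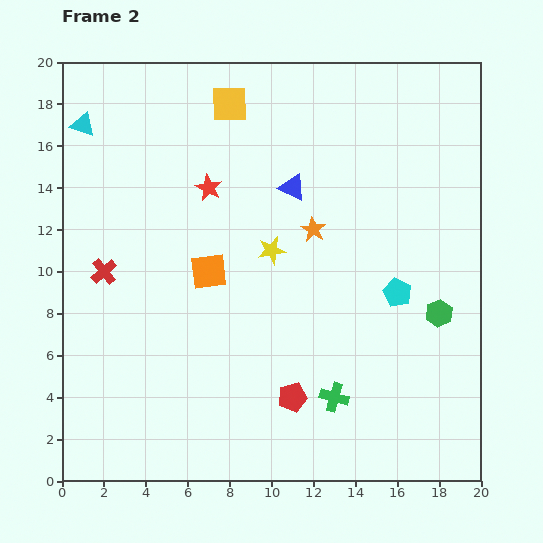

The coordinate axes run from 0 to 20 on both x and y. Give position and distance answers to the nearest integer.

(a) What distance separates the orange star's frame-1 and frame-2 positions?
4

The orange star moved from (11, 8) to (12, 12), a distance of √(1² + 4²) ≈ 4.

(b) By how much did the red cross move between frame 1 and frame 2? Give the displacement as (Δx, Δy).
(-3, -6)

The red cross was at (5, 16) in frame 1 and (2, 10) in frame 2.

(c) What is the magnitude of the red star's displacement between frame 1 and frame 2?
1

The red star moved from (7, 13) to (7, 14), a distance of √(0² + 1²) ≈ 1.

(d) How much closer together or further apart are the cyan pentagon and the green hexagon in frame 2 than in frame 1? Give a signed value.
-2

Distance in frame 1: 4. Distance in frame 2: 2.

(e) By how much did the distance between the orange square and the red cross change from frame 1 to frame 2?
-3

Distance in frame 1: 8. Distance in frame 2: 5.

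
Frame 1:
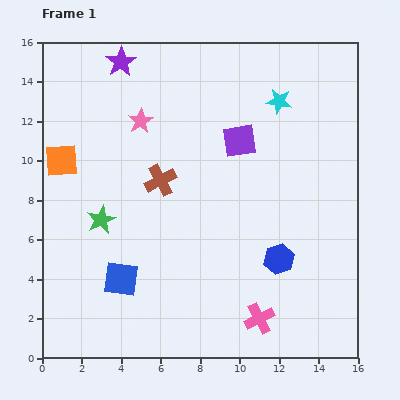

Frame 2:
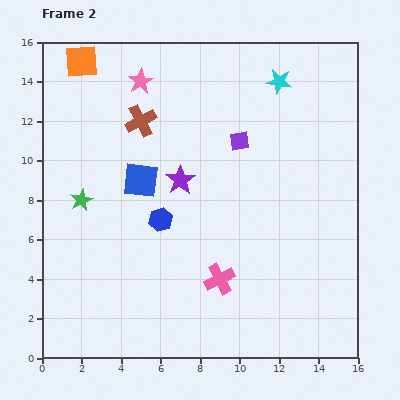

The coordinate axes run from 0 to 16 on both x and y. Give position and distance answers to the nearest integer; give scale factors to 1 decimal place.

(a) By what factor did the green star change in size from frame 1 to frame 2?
0.8×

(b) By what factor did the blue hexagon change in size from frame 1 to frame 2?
0.8×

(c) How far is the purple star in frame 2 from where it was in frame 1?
7

The purple star moved from (4, 15) to (7, 9), a distance of √(3² + 6²) ≈ 7.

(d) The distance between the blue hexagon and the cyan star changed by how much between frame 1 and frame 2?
+1

Distance in frame 1: 8. Distance in frame 2: 9.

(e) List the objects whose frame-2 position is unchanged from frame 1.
the purple square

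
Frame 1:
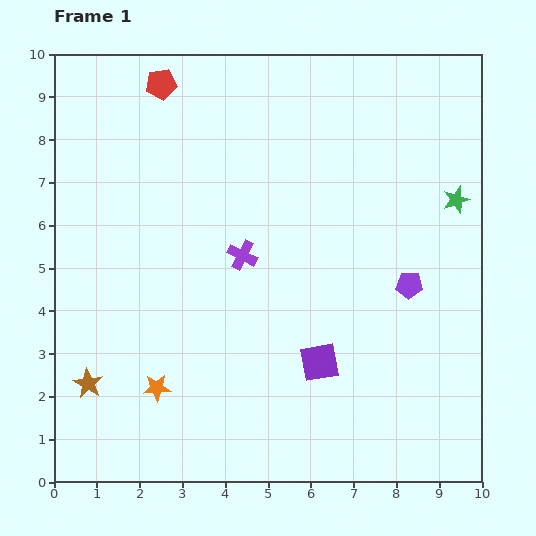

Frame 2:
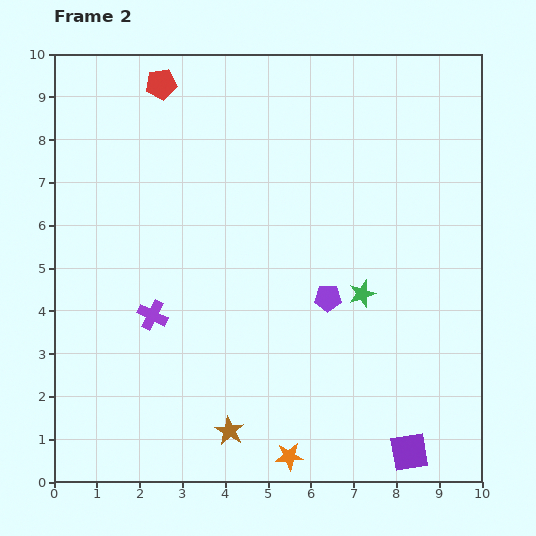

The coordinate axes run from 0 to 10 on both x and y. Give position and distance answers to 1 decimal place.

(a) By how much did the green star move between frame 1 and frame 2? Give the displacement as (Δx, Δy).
(-2.2, -2.2)

The green star was at (9.4, 6.6) in frame 1 and (7.2, 4.4) in frame 2.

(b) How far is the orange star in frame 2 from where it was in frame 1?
3.5

The orange star moved from (2.4, 2.2) to (5.5, 0.6), a distance of √(3.1² + 1.6²) ≈ 3.5.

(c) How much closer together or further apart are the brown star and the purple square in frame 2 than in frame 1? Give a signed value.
-1.2

Distance in frame 1: 5.4. Distance in frame 2: 4.2.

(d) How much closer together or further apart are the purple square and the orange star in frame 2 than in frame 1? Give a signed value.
-1.0

Distance in frame 1: 3.8. Distance in frame 2: 2.8.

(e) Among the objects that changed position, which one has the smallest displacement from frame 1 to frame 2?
the purple pentagon

(moved 1.9)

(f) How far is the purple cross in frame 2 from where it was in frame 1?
2.5

The purple cross moved from (4.4, 5.3) to (2.3, 3.9), a distance of √(2.1² + 1.4²) ≈ 2.5.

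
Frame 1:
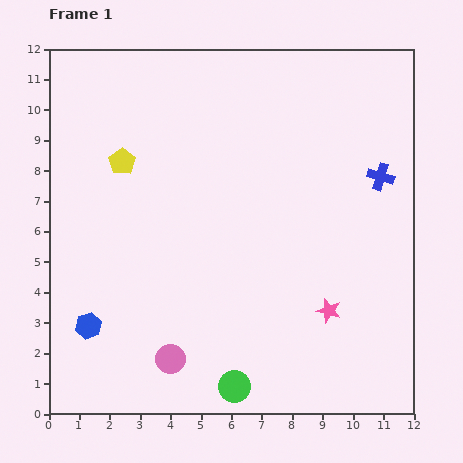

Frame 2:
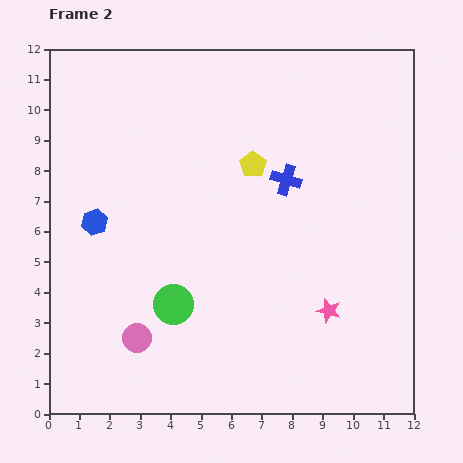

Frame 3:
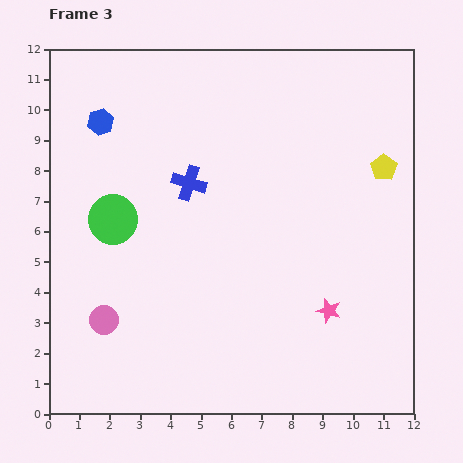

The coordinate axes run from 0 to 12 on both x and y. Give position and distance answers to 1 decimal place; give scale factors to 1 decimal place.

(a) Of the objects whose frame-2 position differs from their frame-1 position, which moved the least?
the pink circle

(moved 1.3)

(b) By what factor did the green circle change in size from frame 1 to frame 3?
1.5×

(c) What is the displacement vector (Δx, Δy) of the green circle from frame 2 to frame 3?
(-2.0, 2.8)

The green circle was at (4.1, 3.6) in frame 2 and (2.1, 6.4) in frame 3.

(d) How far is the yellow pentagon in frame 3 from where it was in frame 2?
4.3

The yellow pentagon moved from (6.7, 8.2) to (11.0, 8.1), a distance of √(4.3² + 0.1²) ≈ 4.3.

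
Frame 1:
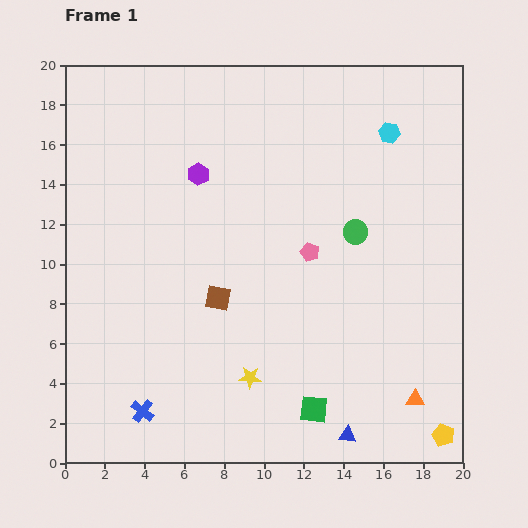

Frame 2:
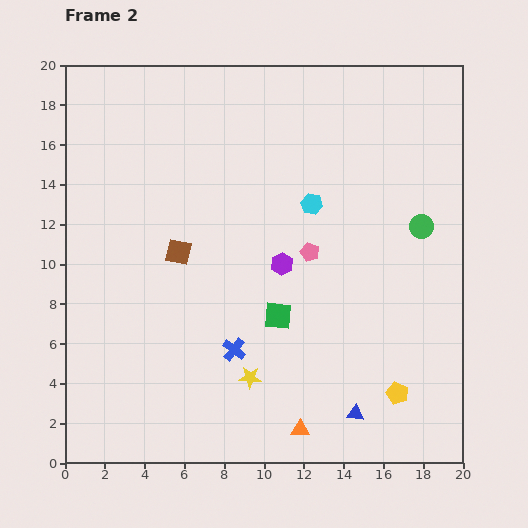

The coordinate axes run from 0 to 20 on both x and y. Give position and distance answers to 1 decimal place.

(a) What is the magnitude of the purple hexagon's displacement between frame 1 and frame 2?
6.2

The purple hexagon moved from (6.7, 14.5) to (10.9, 10.0), a distance of √(4.2² + 4.5²) ≈ 6.2.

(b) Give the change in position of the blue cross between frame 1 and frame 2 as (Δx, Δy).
(4.6, 3.1)

The blue cross was at (3.9, 2.6) in frame 1 and (8.5, 5.7) in frame 2.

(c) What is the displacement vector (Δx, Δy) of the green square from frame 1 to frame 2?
(-1.8, 4.7)

The green square was at (12.5, 2.7) in frame 1 and (10.7, 7.4) in frame 2.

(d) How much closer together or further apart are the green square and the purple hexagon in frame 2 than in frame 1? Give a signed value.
-10.5

Distance in frame 1: 13.1. Distance in frame 2: 2.6.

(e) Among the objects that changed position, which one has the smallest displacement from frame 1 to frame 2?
the blue triangle

(moved 1.2)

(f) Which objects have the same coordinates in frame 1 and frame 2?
the yellow star, the pink pentagon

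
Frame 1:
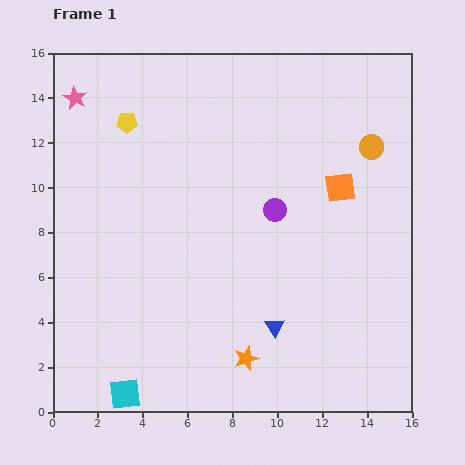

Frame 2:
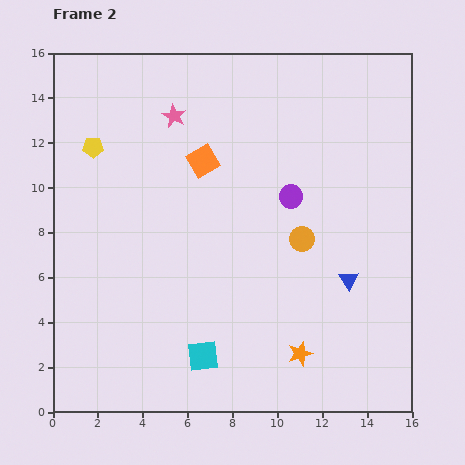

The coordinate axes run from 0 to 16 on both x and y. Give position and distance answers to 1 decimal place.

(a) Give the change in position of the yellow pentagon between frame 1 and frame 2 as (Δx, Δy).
(-1.5, -1.1)

The yellow pentagon was at (3.3, 12.9) in frame 1 and (1.8, 11.8) in frame 2.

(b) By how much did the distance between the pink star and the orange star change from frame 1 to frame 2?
-1.9

Distance in frame 1: 13.9. Distance in frame 2: 12.0.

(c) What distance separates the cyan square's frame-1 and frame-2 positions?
3.9

The cyan square moved from (3.2, 0.8) to (6.7, 2.5), a distance of √(3.5² + 1.7²) ≈ 3.9.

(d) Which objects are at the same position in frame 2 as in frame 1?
none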